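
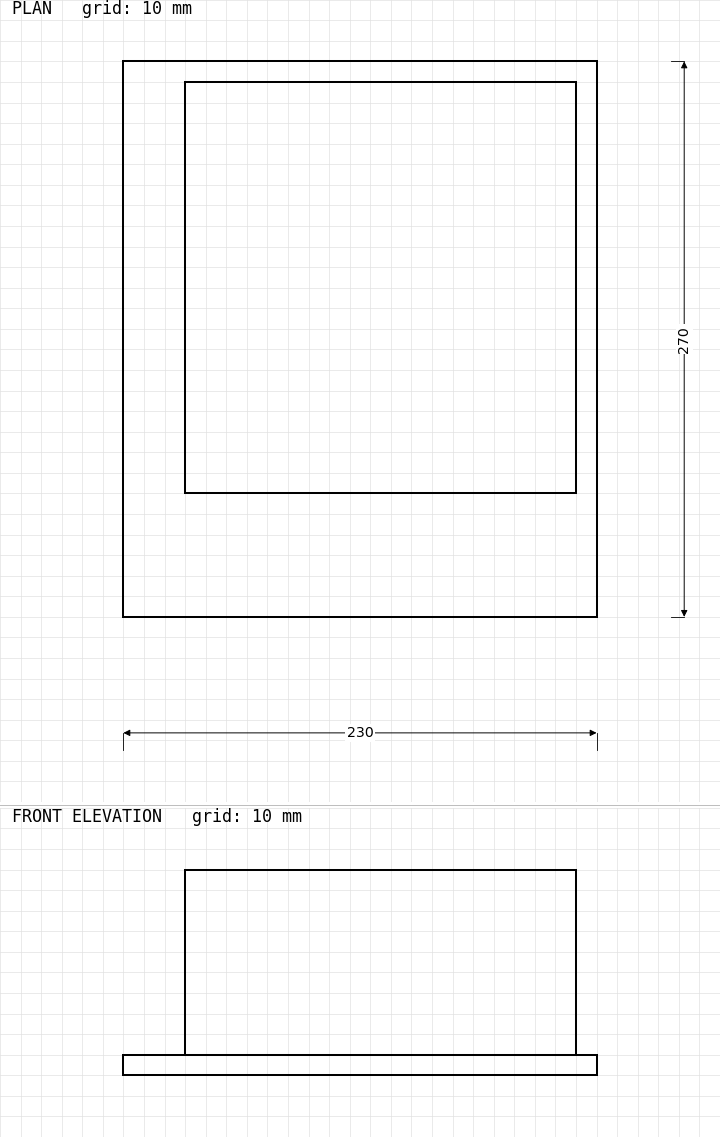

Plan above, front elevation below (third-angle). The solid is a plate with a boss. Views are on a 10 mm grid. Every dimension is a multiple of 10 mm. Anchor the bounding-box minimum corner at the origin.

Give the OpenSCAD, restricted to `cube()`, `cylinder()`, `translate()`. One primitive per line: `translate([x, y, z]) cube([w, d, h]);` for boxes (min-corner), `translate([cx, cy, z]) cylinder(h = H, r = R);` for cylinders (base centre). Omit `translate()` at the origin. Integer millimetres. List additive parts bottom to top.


cube([230, 270, 10]);
translate([30, 60, 10]) cube([190, 200, 90]);


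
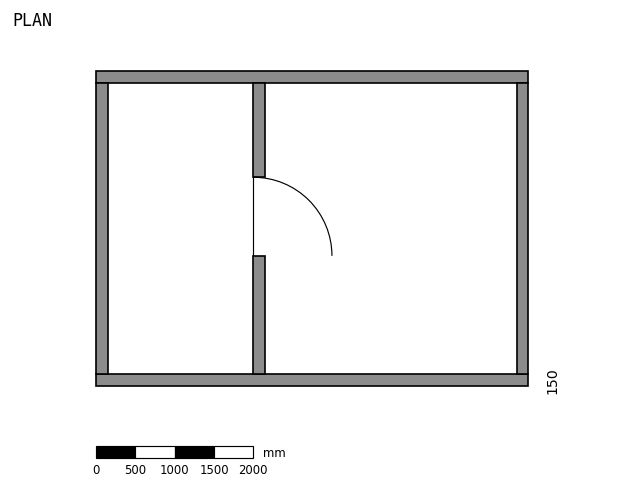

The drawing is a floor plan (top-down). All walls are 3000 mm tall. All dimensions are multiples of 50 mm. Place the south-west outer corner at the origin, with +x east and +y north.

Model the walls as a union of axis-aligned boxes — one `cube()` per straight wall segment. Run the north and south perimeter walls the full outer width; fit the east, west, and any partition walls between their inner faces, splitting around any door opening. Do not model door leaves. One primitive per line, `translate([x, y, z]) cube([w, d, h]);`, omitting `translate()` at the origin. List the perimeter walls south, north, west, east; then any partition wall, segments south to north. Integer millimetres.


cube([5500, 150, 3000]);
translate([0, 3850, 0]) cube([5500, 150, 3000]);
translate([0, 150, 0]) cube([150, 3700, 3000]);
translate([5350, 150, 0]) cube([150, 3700, 3000]);
translate([2000, 150, 0]) cube([150, 1500, 3000]);
translate([2000, 2650, 0]) cube([150, 1200, 3000]);


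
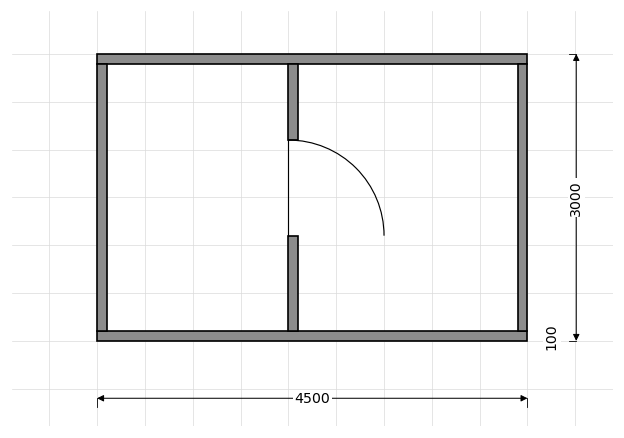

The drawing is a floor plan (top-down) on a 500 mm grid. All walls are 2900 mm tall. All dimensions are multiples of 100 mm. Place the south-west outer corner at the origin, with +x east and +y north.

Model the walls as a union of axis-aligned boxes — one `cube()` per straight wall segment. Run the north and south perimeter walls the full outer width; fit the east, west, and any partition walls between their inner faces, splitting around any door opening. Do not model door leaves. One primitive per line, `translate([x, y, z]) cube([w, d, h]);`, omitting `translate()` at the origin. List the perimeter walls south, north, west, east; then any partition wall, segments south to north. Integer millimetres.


cube([4500, 100, 2900]);
translate([0, 2900, 0]) cube([4500, 100, 2900]);
translate([0, 100, 0]) cube([100, 2800, 2900]);
translate([4400, 100, 0]) cube([100, 2800, 2900]);
translate([2000, 100, 0]) cube([100, 1000, 2900]);
translate([2000, 2100, 0]) cube([100, 800, 2900]);


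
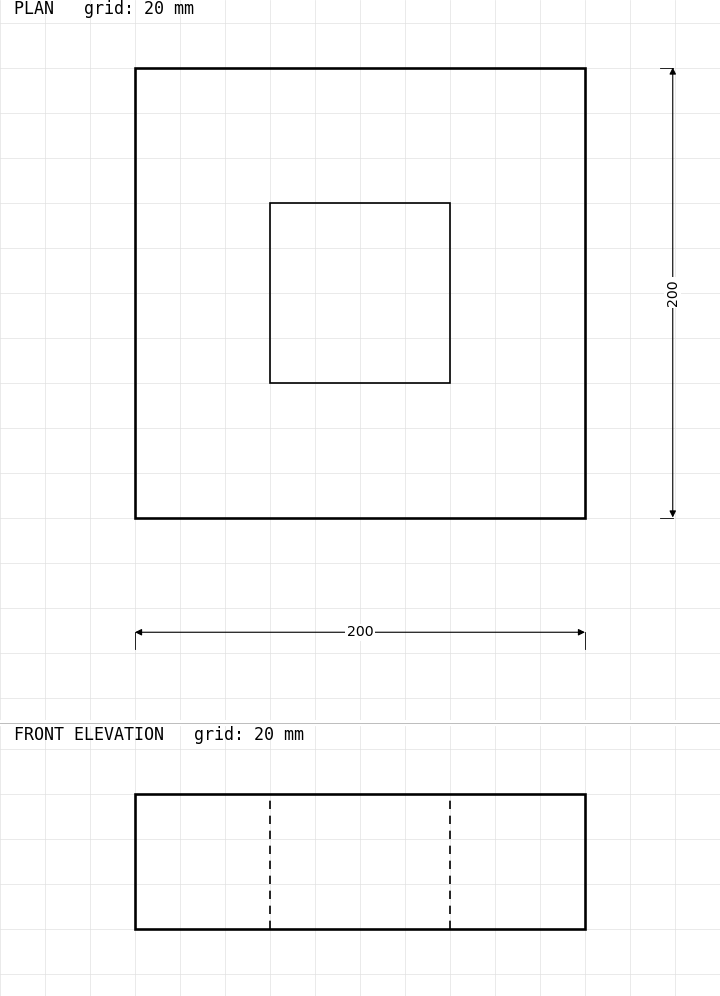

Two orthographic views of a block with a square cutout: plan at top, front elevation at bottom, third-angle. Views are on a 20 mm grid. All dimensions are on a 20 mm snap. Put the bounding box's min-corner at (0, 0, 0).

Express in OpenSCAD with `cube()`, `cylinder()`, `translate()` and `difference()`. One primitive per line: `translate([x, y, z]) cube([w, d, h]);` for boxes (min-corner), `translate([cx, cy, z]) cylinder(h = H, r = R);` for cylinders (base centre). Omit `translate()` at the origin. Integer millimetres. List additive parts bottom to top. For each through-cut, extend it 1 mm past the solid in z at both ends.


difference() {
  cube([200, 200, 60]);
  translate([60, 60, -1]) cube([80, 80, 62]);
}


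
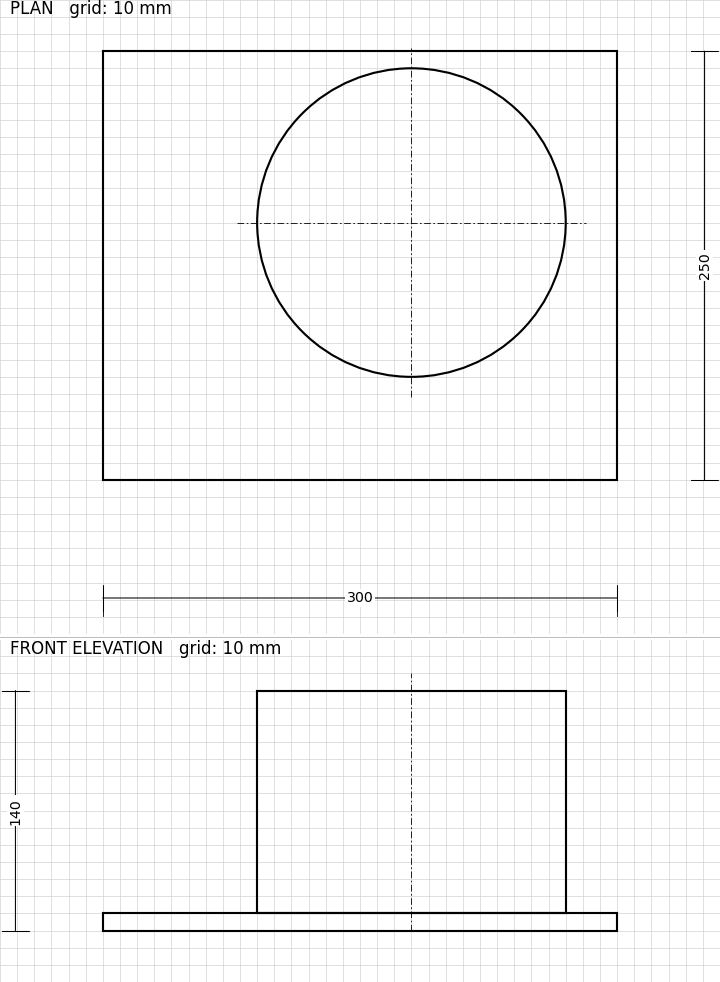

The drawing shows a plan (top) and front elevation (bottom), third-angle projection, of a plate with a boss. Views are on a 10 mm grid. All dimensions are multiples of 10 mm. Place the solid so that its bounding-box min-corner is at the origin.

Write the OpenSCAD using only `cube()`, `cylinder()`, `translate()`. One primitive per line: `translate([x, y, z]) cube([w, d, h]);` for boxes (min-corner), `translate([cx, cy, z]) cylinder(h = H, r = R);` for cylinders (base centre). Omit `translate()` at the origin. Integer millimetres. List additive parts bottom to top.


cube([300, 250, 10]);
translate([180, 150, 10]) cylinder(h = 130, r = 90);


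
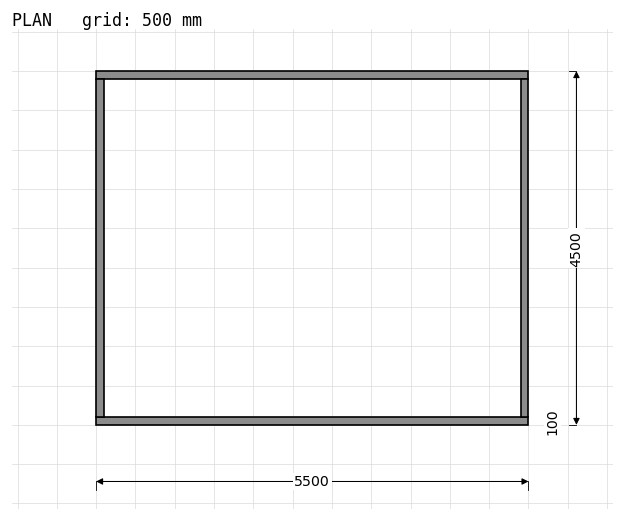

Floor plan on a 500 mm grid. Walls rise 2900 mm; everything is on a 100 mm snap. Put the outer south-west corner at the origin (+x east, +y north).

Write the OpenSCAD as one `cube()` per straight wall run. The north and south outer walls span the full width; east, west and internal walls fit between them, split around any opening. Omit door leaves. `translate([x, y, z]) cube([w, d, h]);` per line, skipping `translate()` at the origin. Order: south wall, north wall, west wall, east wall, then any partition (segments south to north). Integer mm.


cube([5500, 100, 2900]);
translate([0, 4400, 0]) cube([5500, 100, 2900]);
translate([0, 100, 0]) cube([100, 4300, 2900]);
translate([5400, 100, 0]) cube([100, 4300, 2900]);


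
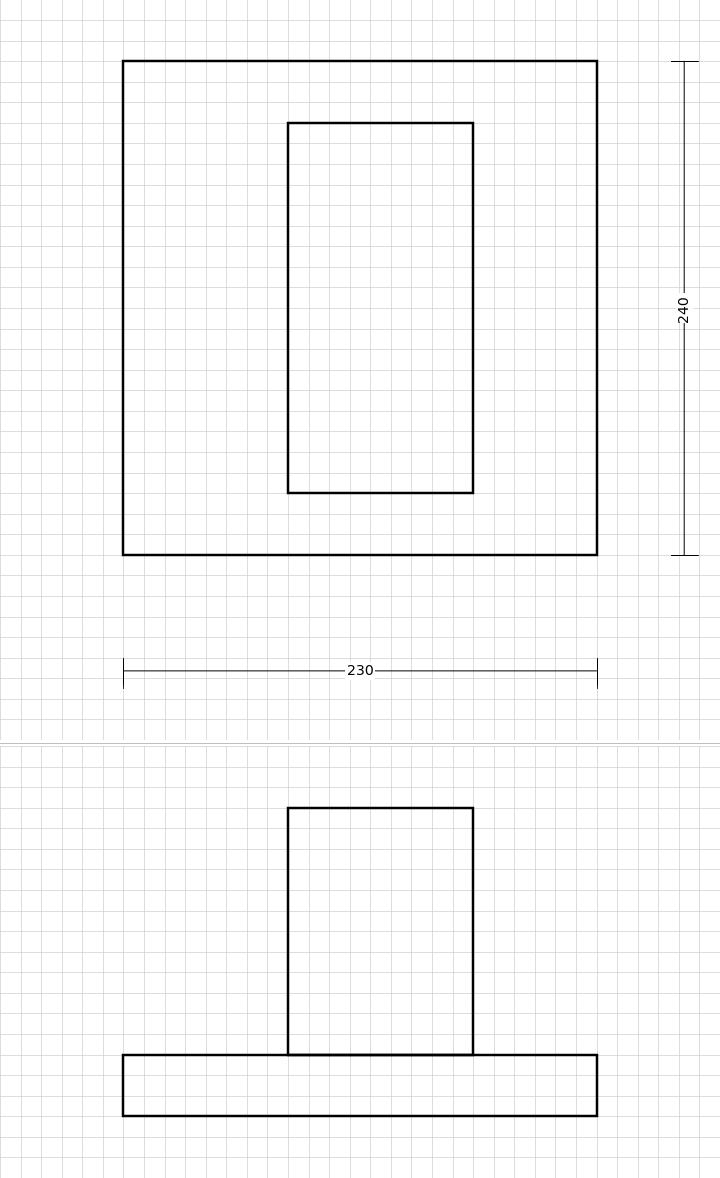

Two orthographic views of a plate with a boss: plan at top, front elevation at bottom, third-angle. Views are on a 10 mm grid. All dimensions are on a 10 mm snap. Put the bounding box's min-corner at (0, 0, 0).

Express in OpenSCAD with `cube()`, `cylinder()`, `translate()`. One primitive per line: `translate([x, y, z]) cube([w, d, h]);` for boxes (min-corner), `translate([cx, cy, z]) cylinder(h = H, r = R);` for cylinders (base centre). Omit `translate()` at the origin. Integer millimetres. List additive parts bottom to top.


cube([230, 240, 30]);
translate([80, 30, 30]) cube([90, 180, 120]);


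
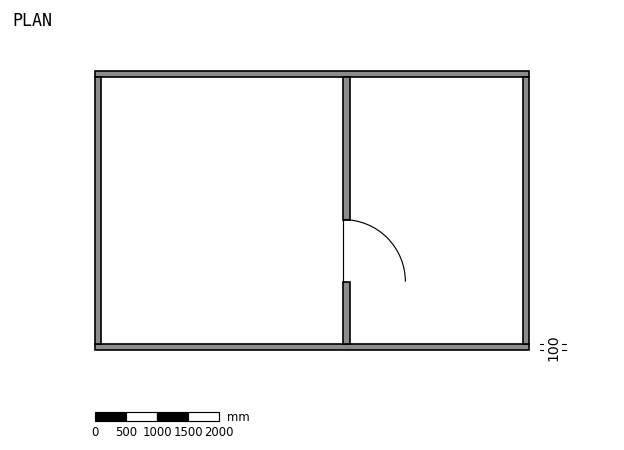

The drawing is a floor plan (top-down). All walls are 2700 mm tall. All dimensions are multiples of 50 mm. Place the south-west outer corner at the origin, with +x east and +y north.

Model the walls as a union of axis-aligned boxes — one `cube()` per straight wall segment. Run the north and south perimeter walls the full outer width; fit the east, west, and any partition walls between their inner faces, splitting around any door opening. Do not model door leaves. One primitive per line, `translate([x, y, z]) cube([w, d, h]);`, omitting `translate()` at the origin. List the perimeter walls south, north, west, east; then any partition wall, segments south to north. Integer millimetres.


cube([7000, 100, 2700]);
translate([0, 4400, 0]) cube([7000, 100, 2700]);
translate([0, 100, 0]) cube([100, 4300, 2700]);
translate([6900, 100, 0]) cube([100, 4300, 2700]);
translate([4000, 100, 0]) cube([100, 1000, 2700]);
translate([4000, 2100, 0]) cube([100, 2300, 2700]);


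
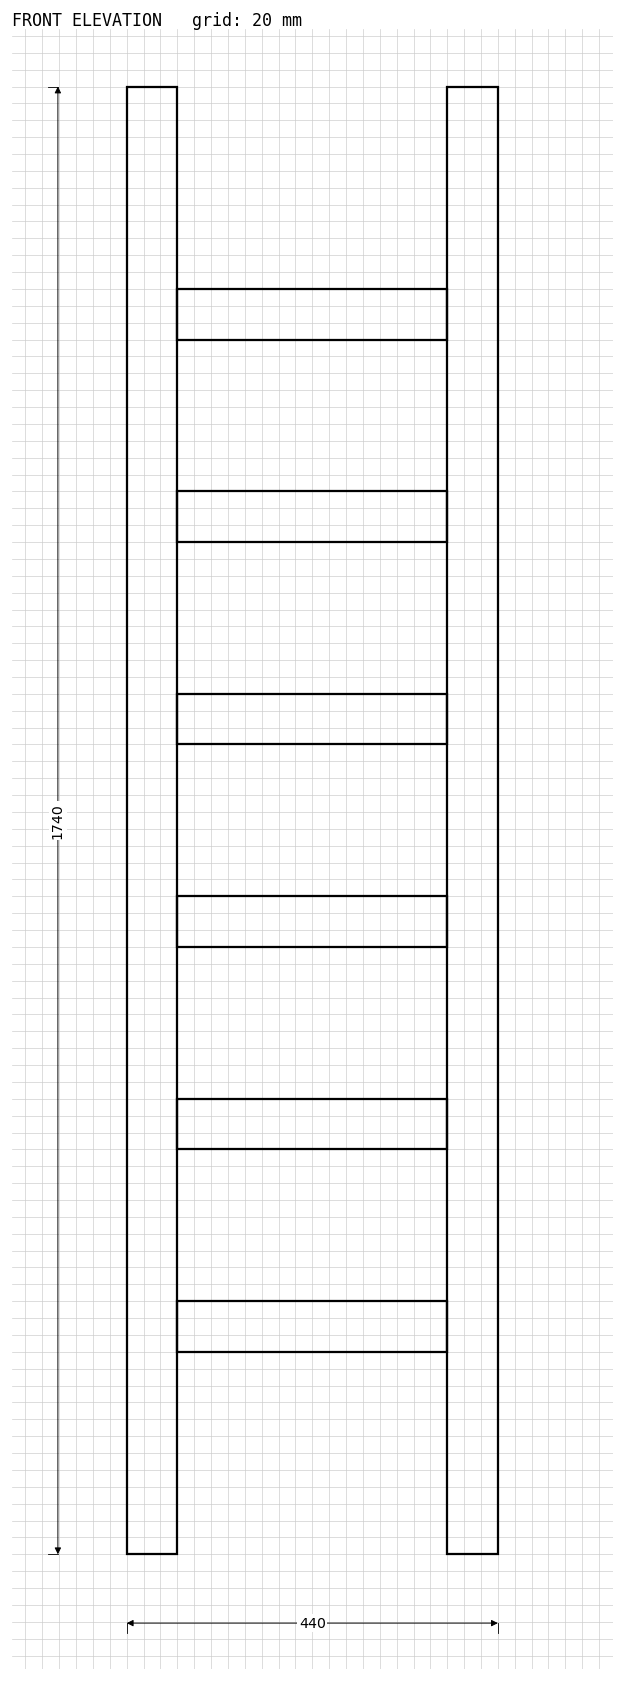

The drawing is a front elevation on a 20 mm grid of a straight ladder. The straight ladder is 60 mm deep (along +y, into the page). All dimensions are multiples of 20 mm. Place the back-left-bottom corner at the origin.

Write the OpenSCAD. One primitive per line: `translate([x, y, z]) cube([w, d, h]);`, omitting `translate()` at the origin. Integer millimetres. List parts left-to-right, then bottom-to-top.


cube([60, 60, 1740]);
translate([60, 0, 240]) cube([320, 60, 60]);
translate([60, 0, 480]) cube([320, 60, 60]);
translate([60, 0, 720]) cube([320, 60, 60]);
translate([60, 0, 960]) cube([320, 60, 60]);
translate([60, 0, 1200]) cube([320, 60, 60]);
translate([60, 0, 1440]) cube([320, 60, 60]);
translate([380, 0, 0]) cube([60, 60, 1740]);


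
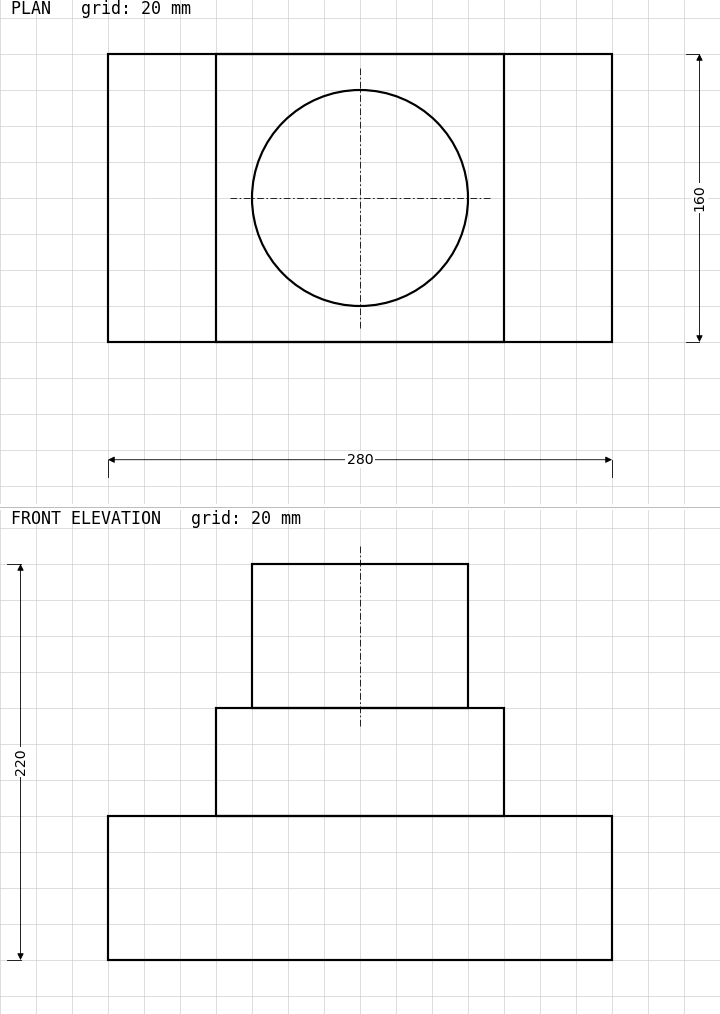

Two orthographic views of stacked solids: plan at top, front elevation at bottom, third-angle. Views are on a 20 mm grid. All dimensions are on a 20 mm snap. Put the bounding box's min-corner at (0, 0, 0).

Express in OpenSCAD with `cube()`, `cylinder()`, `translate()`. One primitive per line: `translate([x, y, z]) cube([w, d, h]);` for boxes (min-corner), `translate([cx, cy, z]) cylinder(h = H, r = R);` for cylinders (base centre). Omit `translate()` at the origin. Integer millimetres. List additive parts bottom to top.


cube([280, 160, 80]);
translate([60, 0, 80]) cube([160, 160, 60]);
translate([140, 80, 140]) cylinder(h = 80, r = 60);


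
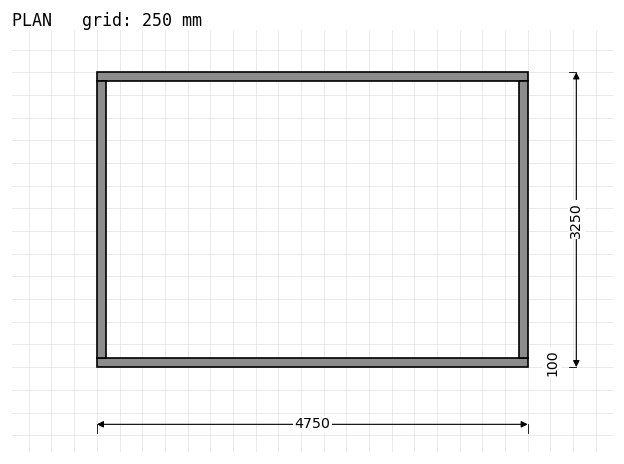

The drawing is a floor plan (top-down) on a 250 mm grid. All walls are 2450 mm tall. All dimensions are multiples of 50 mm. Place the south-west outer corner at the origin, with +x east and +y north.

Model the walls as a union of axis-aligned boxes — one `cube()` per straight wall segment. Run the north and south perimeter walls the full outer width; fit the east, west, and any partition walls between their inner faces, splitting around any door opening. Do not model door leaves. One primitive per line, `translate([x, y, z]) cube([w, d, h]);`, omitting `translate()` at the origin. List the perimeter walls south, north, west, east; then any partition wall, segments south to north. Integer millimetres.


cube([4750, 100, 2450]);
translate([0, 3150, 0]) cube([4750, 100, 2450]);
translate([0, 100, 0]) cube([100, 3050, 2450]);
translate([4650, 100, 0]) cube([100, 3050, 2450]);


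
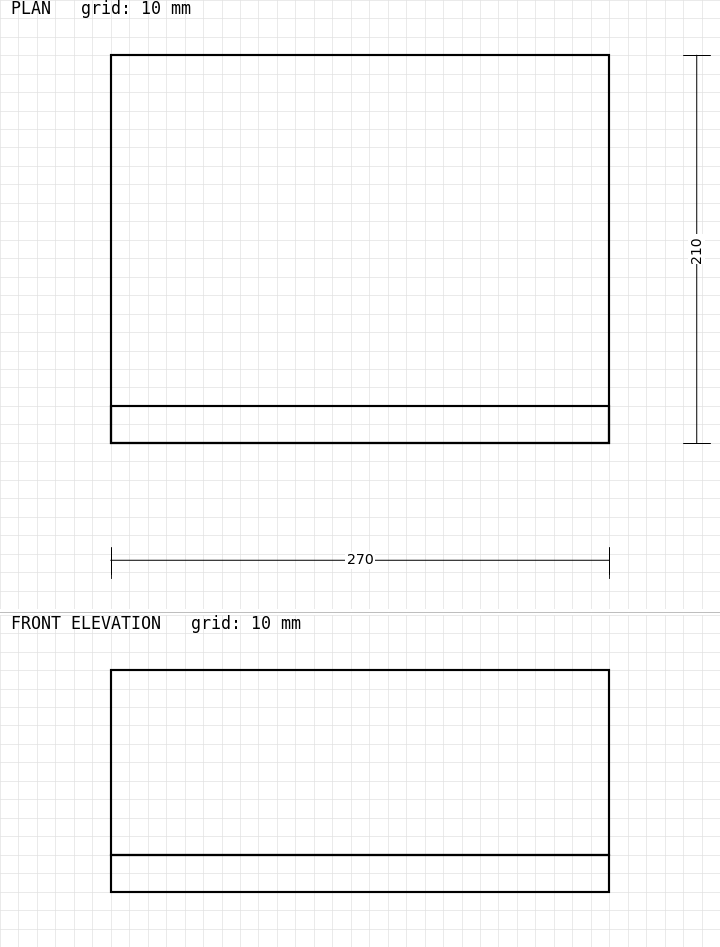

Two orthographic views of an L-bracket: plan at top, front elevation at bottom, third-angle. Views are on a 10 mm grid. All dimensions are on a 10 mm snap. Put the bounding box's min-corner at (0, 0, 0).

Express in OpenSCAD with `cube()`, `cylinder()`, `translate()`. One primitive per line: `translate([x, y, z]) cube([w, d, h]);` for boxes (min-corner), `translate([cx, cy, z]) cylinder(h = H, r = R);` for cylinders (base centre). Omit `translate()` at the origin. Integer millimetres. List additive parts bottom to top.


cube([270, 210, 20]);
translate([0, 0, 20]) cube([270, 20, 100]);


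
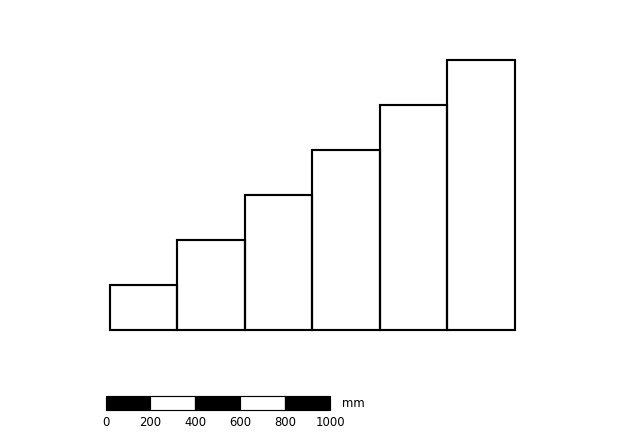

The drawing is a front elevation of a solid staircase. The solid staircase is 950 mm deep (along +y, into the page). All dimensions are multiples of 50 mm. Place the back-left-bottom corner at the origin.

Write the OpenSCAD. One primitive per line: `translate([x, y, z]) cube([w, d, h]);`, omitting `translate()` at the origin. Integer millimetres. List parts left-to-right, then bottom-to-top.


cube([300, 950, 200]);
translate([300, 0, 0]) cube([300, 950, 400]);
translate([600, 0, 0]) cube([300, 950, 600]);
translate([900, 0, 0]) cube([300, 950, 800]);
translate([1200, 0, 0]) cube([300, 950, 1000]);
translate([1500, 0, 0]) cube([300, 950, 1200]);


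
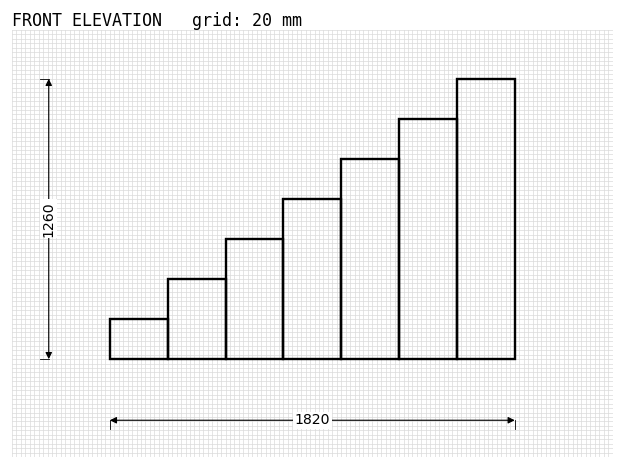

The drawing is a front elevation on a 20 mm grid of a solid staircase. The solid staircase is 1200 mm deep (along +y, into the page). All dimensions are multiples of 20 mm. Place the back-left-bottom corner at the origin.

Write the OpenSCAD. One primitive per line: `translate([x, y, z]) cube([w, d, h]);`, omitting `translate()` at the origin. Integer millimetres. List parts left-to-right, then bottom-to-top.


cube([260, 1200, 180]);
translate([260, 0, 0]) cube([260, 1200, 360]);
translate([520, 0, 0]) cube([260, 1200, 540]);
translate([780, 0, 0]) cube([260, 1200, 720]);
translate([1040, 0, 0]) cube([260, 1200, 900]);
translate([1300, 0, 0]) cube([260, 1200, 1080]);
translate([1560, 0, 0]) cube([260, 1200, 1260]);


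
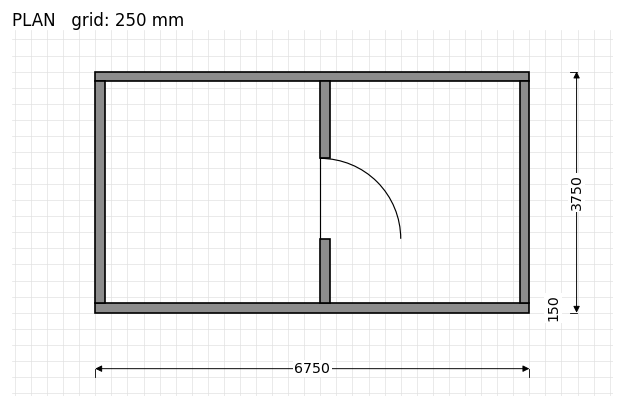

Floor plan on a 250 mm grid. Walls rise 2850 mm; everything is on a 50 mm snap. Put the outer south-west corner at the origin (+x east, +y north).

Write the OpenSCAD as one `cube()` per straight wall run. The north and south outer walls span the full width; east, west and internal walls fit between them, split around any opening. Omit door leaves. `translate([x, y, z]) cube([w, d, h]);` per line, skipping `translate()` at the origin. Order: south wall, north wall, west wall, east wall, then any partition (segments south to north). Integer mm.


cube([6750, 150, 2850]);
translate([0, 3600, 0]) cube([6750, 150, 2850]);
translate([0, 150, 0]) cube([150, 3450, 2850]);
translate([6600, 150, 0]) cube([150, 3450, 2850]);
translate([3500, 150, 0]) cube([150, 1000, 2850]);
translate([3500, 2400, 0]) cube([150, 1200, 2850]);


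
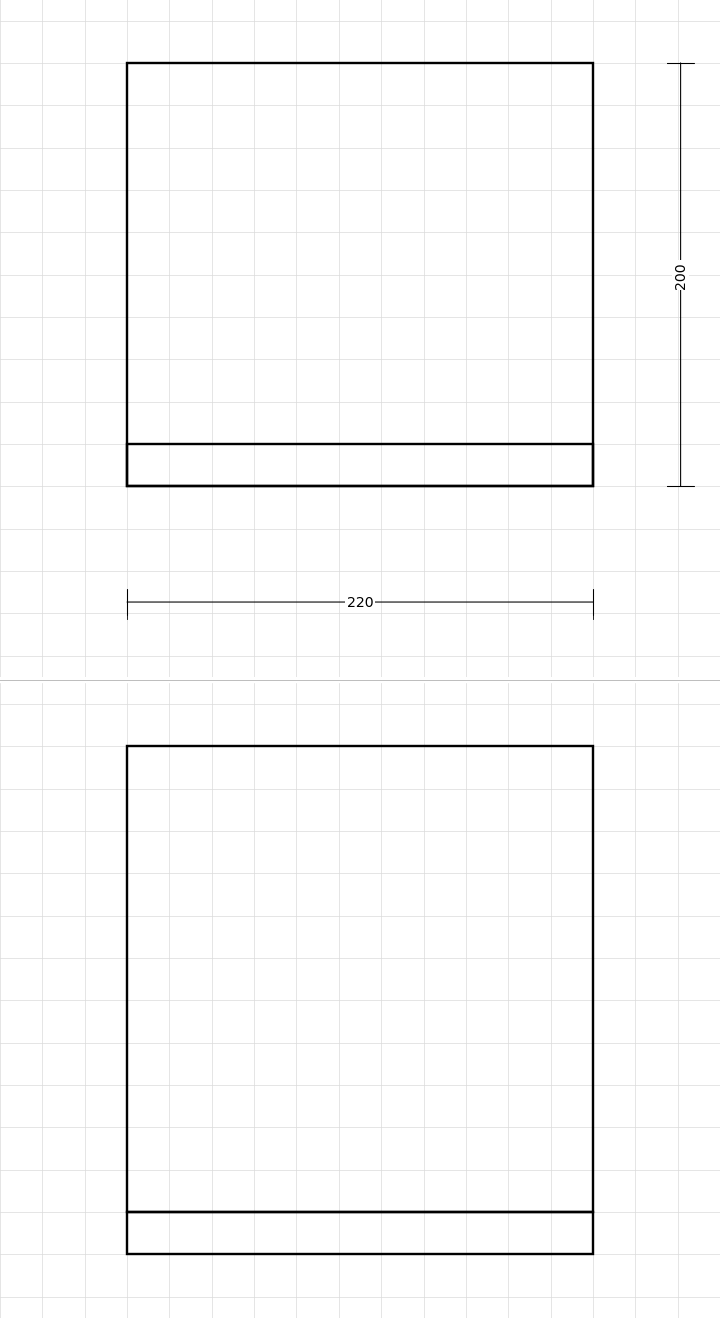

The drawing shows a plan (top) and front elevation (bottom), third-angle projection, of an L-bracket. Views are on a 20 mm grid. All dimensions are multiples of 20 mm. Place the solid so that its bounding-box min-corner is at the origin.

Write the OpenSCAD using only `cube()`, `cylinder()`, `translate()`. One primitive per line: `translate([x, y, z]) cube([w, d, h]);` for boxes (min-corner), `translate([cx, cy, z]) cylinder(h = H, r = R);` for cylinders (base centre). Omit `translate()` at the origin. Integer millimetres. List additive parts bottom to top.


cube([220, 200, 20]);
translate([0, 0, 20]) cube([220, 20, 220]);


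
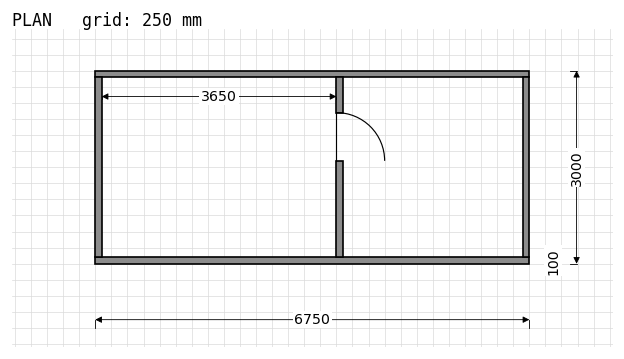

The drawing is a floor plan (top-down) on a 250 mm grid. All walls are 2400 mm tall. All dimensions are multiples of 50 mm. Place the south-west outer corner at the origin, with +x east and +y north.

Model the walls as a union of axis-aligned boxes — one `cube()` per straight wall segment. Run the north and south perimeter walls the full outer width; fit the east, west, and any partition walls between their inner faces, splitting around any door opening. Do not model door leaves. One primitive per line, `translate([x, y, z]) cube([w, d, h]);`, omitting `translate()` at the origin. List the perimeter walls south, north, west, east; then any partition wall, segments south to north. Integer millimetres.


cube([6750, 100, 2400]);
translate([0, 2900, 0]) cube([6750, 100, 2400]);
translate([0, 100, 0]) cube([100, 2800, 2400]);
translate([6650, 100, 0]) cube([100, 2800, 2400]);
translate([3750, 100, 0]) cube([100, 1500, 2400]);
translate([3750, 2350, 0]) cube([100, 550, 2400]);


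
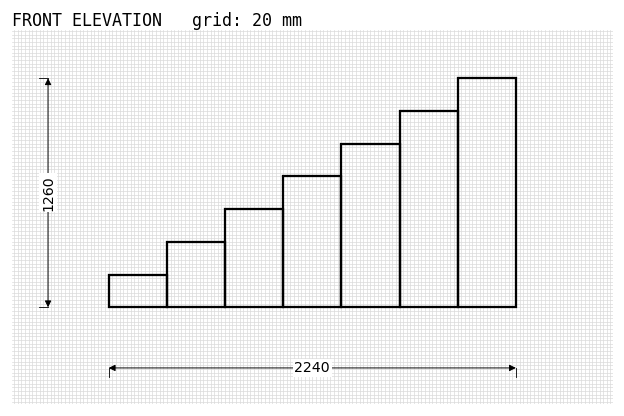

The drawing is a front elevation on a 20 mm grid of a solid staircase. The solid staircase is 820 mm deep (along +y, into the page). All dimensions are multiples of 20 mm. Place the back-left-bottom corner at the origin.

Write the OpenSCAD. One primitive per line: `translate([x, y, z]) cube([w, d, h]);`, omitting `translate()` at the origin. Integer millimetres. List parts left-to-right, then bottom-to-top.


cube([320, 820, 180]);
translate([320, 0, 0]) cube([320, 820, 360]);
translate([640, 0, 0]) cube([320, 820, 540]);
translate([960, 0, 0]) cube([320, 820, 720]);
translate([1280, 0, 0]) cube([320, 820, 900]);
translate([1600, 0, 0]) cube([320, 820, 1080]);
translate([1920, 0, 0]) cube([320, 820, 1260]);


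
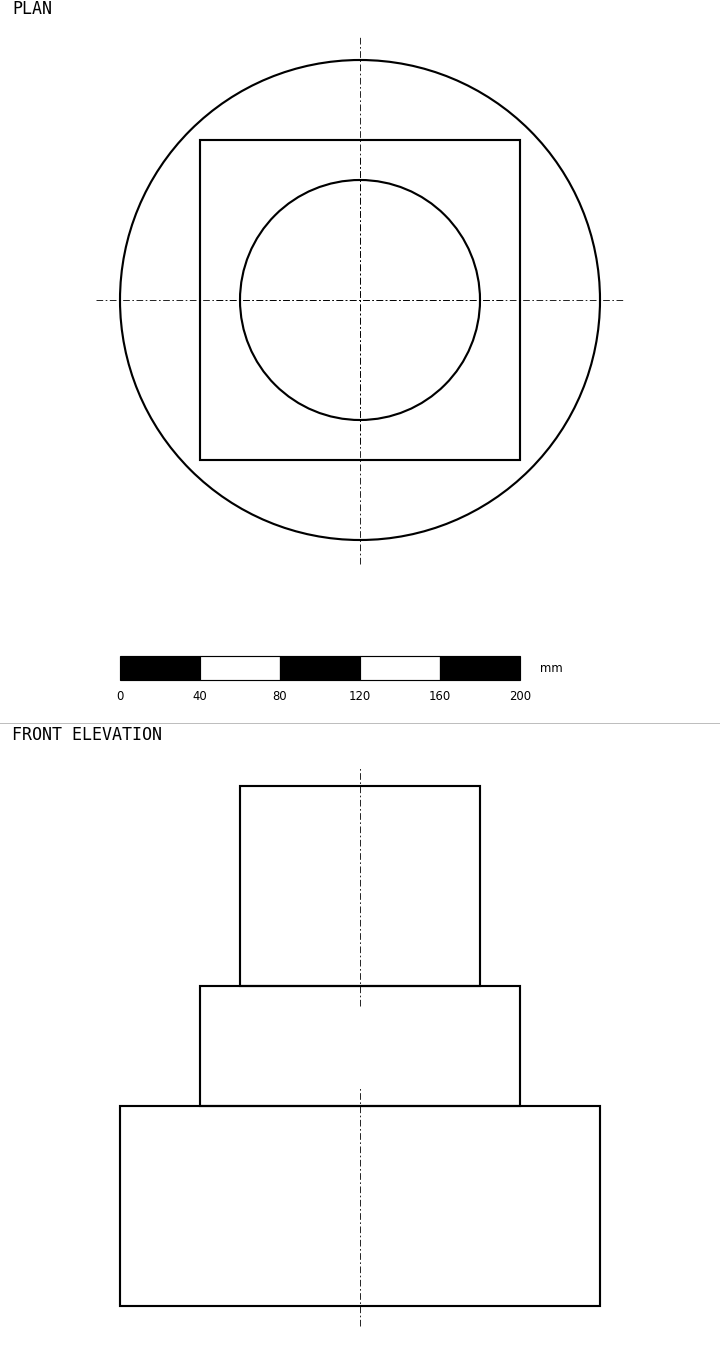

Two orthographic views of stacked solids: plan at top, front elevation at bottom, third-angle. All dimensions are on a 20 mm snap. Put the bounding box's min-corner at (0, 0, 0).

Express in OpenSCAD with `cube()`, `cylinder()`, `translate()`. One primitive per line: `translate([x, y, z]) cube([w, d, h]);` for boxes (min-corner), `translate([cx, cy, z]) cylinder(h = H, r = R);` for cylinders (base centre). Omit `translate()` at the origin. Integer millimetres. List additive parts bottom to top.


translate([120, 120, 0]) cylinder(h = 100, r = 120);
translate([40, 40, 100]) cube([160, 160, 60]);
translate([120, 120, 160]) cylinder(h = 100, r = 60);


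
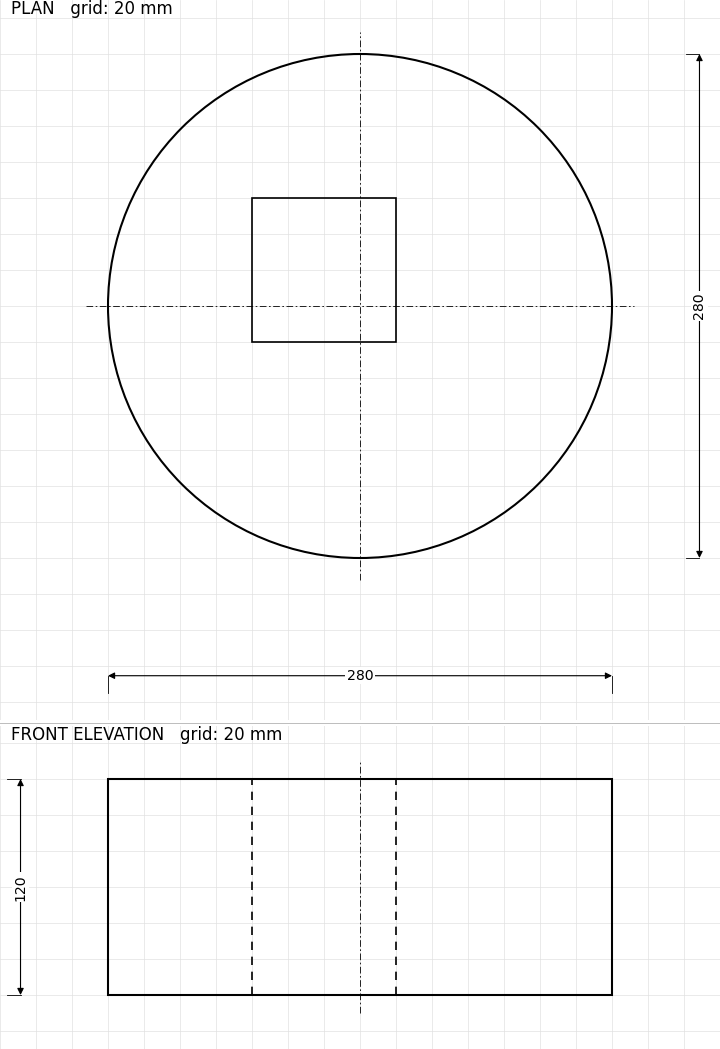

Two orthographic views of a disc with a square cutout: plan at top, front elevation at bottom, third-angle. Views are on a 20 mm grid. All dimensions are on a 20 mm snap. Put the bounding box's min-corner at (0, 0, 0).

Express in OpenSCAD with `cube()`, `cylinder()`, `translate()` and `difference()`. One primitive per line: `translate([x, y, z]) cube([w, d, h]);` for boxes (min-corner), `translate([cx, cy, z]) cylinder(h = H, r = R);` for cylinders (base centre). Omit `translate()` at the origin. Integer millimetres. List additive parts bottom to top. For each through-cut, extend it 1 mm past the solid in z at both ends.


difference() {
  translate([140, 140, 0]) cylinder(h = 120, r = 140);
  translate([80, 120, -1]) cube([80, 80, 122]);
}


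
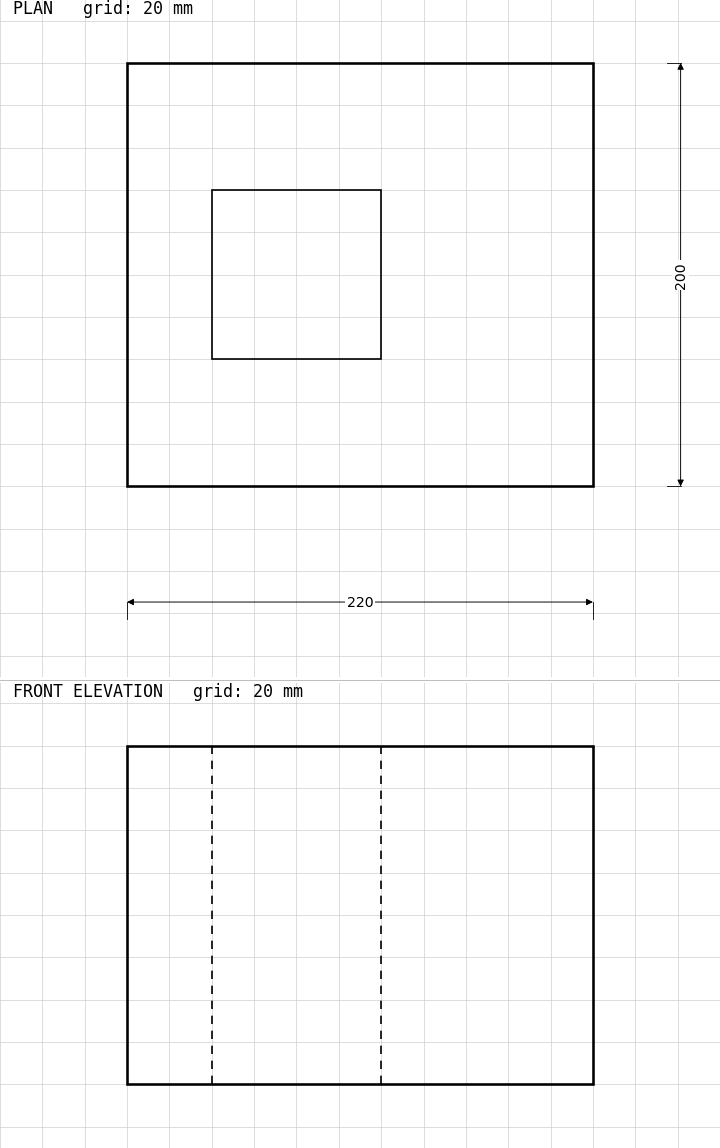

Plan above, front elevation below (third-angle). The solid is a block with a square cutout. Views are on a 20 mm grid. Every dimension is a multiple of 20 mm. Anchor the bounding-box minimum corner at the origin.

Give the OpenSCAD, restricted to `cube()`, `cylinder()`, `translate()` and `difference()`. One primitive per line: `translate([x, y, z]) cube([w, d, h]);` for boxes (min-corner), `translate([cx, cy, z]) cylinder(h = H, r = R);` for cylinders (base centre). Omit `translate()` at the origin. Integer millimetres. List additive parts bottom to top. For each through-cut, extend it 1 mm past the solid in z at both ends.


difference() {
  cube([220, 200, 160]);
  translate([40, 60, -1]) cube([80, 80, 162]);
}


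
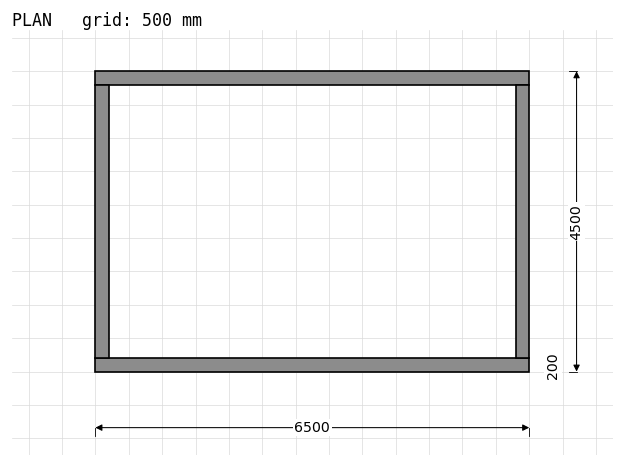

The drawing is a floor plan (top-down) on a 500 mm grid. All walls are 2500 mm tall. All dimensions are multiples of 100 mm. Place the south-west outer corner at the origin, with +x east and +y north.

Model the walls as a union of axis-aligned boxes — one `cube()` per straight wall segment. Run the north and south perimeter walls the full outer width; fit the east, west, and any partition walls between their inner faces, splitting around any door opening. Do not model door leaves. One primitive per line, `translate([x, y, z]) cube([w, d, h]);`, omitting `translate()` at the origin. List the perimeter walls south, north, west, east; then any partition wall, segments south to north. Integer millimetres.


cube([6500, 200, 2500]);
translate([0, 4300, 0]) cube([6500, 200, 2500]);
translate([0, 200, 0]) cube([200, 4100, 2500]);
translate([6300, 200, 0]) cube([200, 4100, 2500]);


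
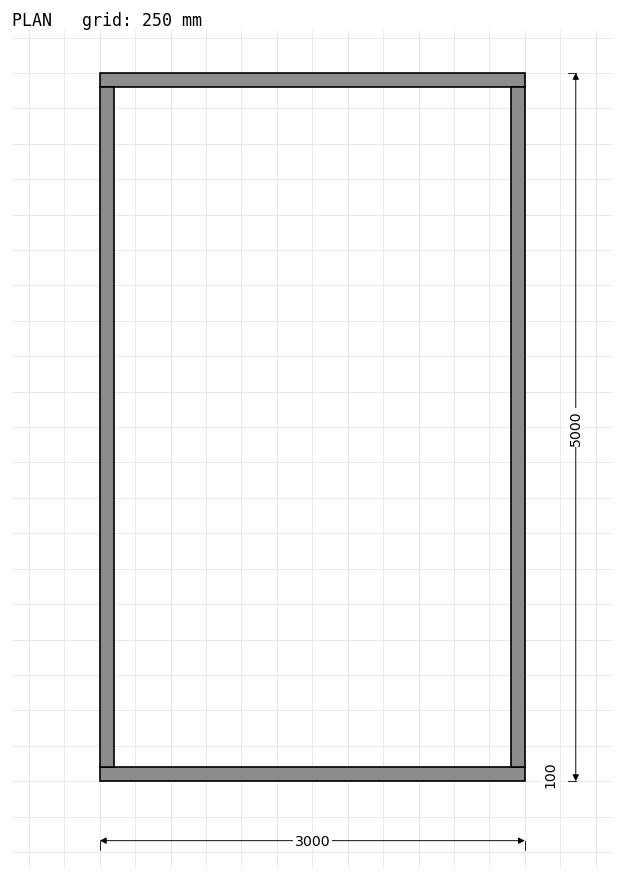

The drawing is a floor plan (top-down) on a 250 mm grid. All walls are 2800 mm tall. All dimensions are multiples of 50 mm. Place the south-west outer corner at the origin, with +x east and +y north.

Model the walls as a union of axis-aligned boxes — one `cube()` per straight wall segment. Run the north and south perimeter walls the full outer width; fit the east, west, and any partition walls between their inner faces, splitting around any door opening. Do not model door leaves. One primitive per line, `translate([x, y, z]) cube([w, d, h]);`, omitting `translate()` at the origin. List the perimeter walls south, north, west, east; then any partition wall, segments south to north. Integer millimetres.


cube([3000, 100, 2800]);
translate([0, 4900, 0]) cube([3000, 100, 2800]);
translate([0, 100, 0]) cube([100, 4800, 2800]);
translate([2900, 100, 0]) cube([100, 4800, 2800]);


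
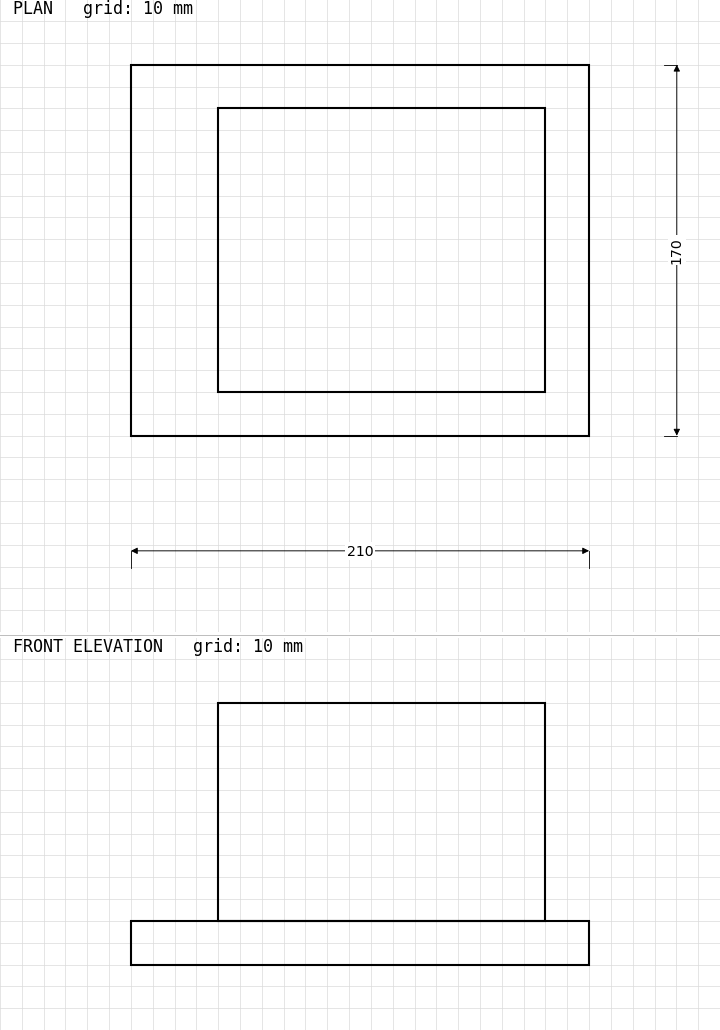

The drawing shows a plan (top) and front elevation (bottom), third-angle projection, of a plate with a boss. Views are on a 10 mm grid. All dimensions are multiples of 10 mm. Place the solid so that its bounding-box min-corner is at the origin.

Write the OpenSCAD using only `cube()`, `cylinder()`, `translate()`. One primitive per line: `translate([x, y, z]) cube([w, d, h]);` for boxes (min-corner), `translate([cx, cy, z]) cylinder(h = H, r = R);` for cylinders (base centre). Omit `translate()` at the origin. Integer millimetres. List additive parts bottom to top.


cube([210, 170, 20]);
translate([40, 20, 20]) cube([150, 130, 100]);


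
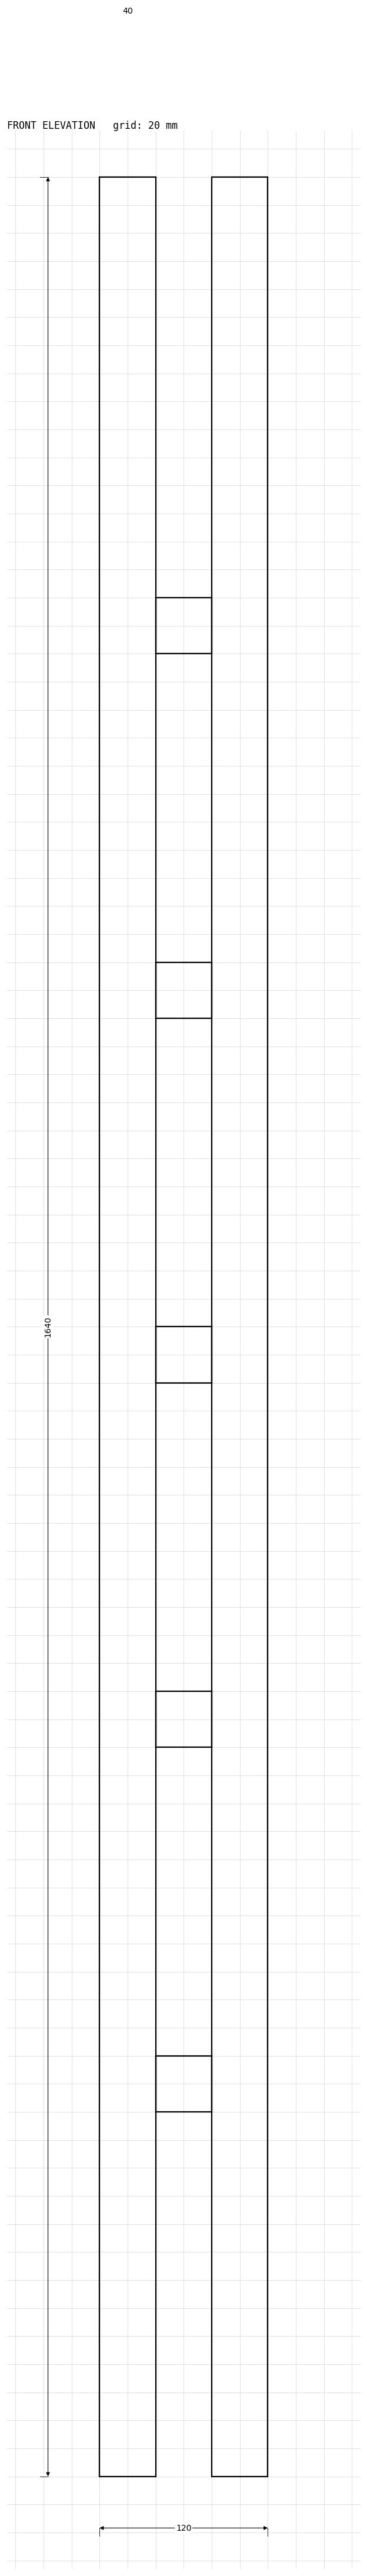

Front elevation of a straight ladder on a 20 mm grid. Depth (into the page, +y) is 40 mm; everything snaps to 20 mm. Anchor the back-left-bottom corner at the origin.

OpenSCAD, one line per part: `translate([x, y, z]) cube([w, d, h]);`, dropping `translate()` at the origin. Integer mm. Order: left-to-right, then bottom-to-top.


cube([40, 40, 1640]);
translate([40, 0, 260]) cube([40, 40, 40]);
translate([40, 0, 520]) cube([40, 40, 40]);
translate([40, 0, 780]) cube([40, 40, 40]);
translate([40, 0, 1040]) cube([40, 40, 40]);
translate([40, 0, 1300]) cube([40, 40, 40]);
translate([80, 0, 0]) cube([40, 40, 1640]);


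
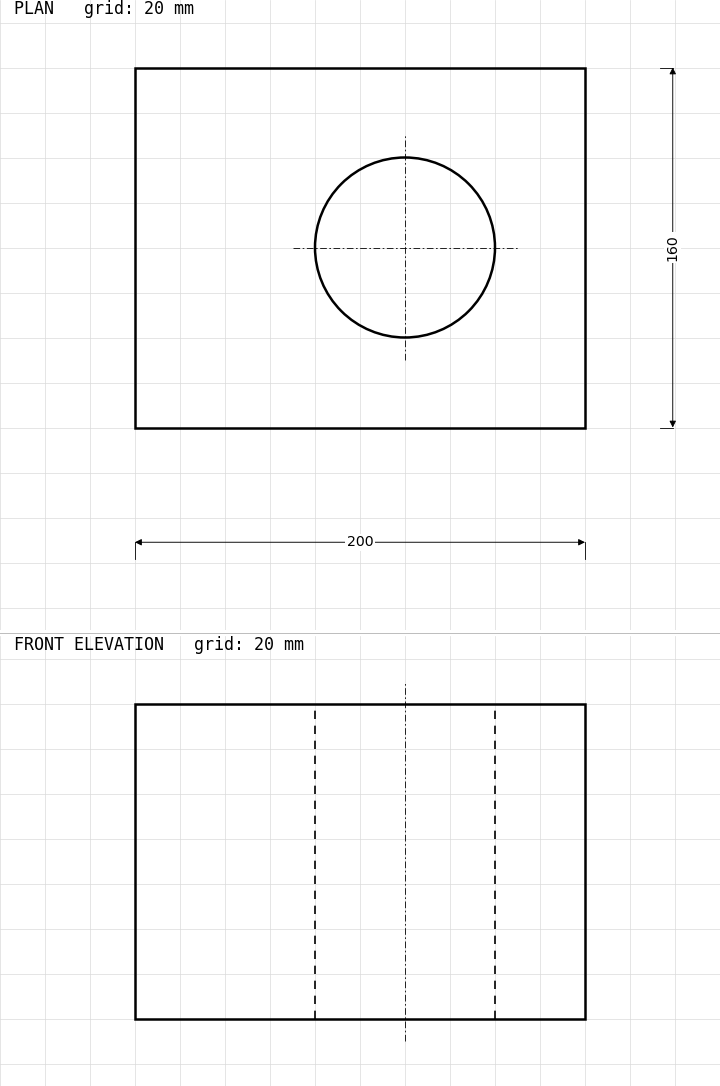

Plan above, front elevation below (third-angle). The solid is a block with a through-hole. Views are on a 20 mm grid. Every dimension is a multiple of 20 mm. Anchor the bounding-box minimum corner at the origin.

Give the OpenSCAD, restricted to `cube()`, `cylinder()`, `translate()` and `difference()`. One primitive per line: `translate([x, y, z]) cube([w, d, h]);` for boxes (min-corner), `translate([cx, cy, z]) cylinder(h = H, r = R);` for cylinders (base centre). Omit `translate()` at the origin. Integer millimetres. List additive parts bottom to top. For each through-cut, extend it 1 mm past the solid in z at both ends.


difference() {
  cube([200, 160, 140]);
  translate([120, 80, -1]) cylinder(h = 142, r = 40);
}


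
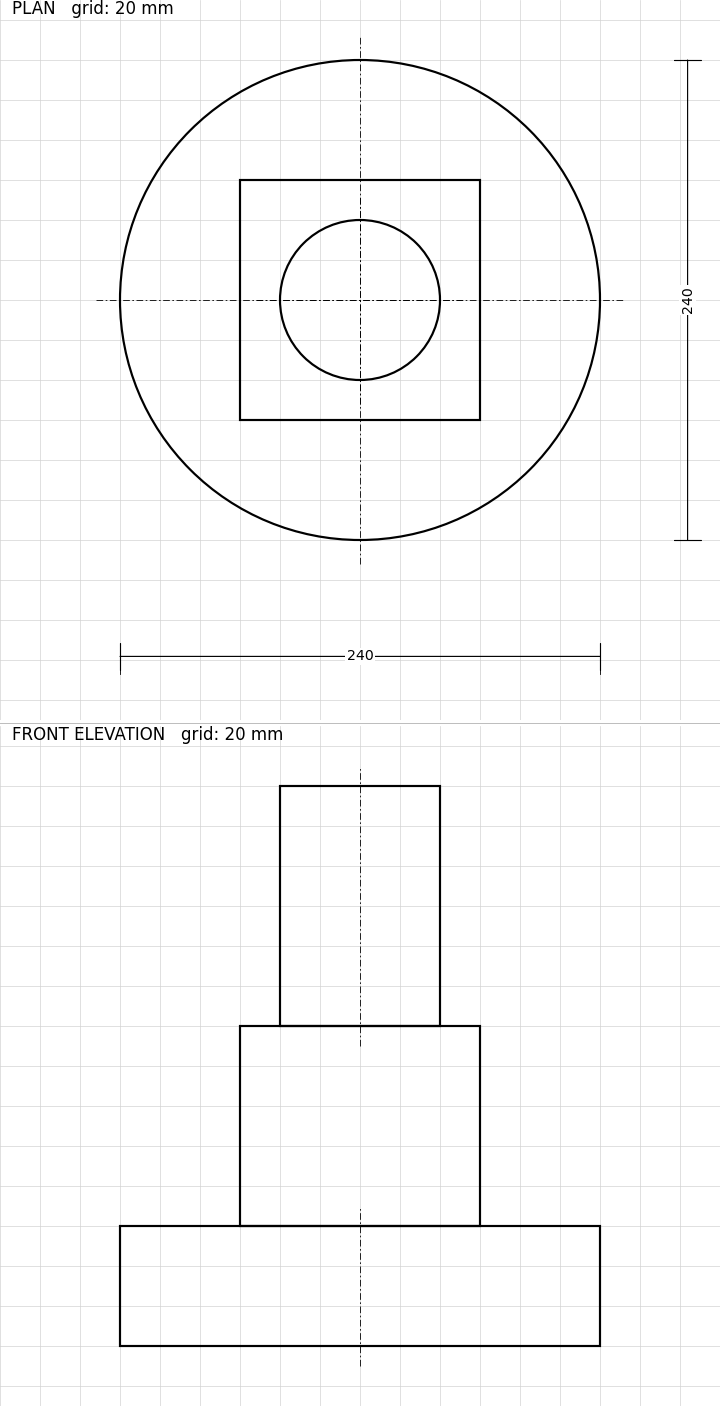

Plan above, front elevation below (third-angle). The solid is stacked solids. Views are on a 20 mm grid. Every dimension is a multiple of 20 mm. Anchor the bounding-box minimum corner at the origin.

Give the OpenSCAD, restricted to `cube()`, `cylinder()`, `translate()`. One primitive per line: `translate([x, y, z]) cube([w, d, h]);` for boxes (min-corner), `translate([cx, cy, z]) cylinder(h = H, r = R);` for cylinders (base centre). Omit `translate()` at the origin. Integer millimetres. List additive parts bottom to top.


translate([120, 120, 0]) cylinder(h = 60, r = 120);
translate([60, 60, 60]) cube([120, 120, 100]);
translate([120, 120, 160]) cylinder(h = 120, r = 40);


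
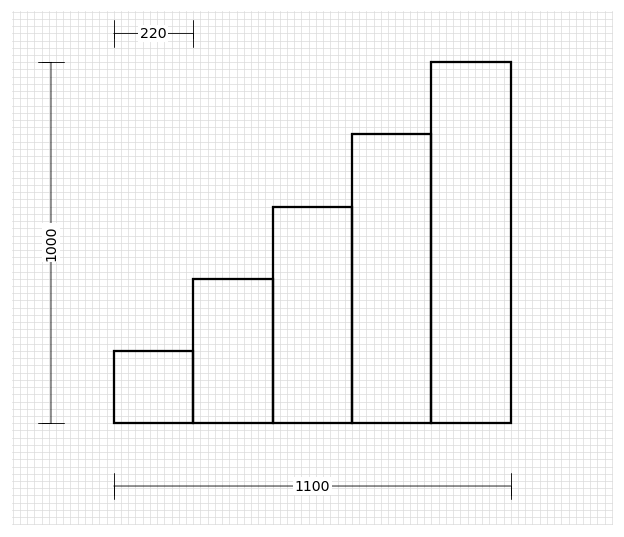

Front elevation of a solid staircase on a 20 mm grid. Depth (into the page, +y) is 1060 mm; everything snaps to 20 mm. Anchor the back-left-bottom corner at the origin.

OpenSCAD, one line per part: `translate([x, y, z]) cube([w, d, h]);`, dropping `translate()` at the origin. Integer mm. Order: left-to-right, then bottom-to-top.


cube([220, 1060, 200]);
translate([220, 0, 0]) cube([220, 1060, 400]);
translate([440, 0, 0]) cube([220, 1060, 600]);
translate([660, 0, 0]) cube([220, 1060, 800]);
translate([880, 0, 0]) cube([220, 1060, 1000]);


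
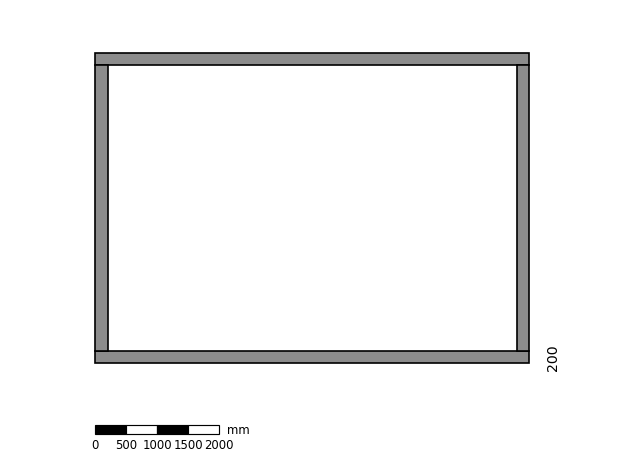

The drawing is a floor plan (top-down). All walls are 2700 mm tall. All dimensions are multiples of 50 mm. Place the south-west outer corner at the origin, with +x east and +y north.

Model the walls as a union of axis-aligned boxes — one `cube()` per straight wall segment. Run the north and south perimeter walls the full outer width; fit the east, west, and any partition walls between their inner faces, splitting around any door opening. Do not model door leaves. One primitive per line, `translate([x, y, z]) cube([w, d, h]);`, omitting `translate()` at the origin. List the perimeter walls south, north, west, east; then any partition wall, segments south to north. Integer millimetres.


cube([7000, 200, 2700]);
translate([0, 4800, 0]) cube([7000, 200, 2700]);
translate([0, 200, 0]) cube([200, 4600, 2700]);
translate([6800, 200, 0]) cube([200, 4600, 2700]);


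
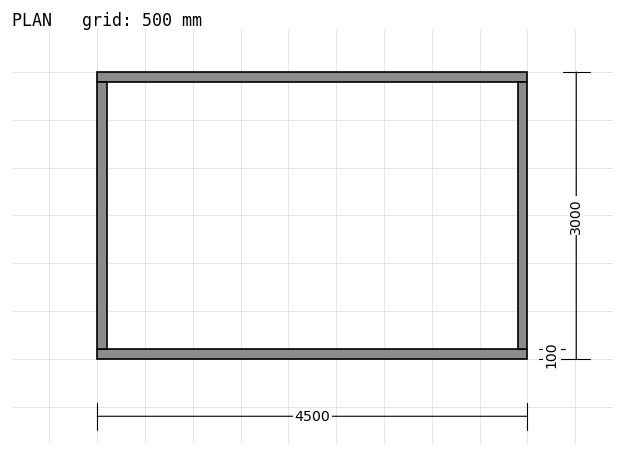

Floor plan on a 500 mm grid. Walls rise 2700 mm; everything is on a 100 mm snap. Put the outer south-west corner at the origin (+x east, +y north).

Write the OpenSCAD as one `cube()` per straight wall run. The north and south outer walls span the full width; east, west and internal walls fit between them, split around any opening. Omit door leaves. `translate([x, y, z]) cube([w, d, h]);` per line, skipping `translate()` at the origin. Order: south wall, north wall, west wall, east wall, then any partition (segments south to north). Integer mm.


cube([4500, 100, 2700]);
translate([0, 2900, 0]) cube([4500, 100, 2700]);
translate([0, 100, 0]) cube([100, 2800, 2700]);
translate([4400, 100, 0]) cube([100, 2800, 2700]);


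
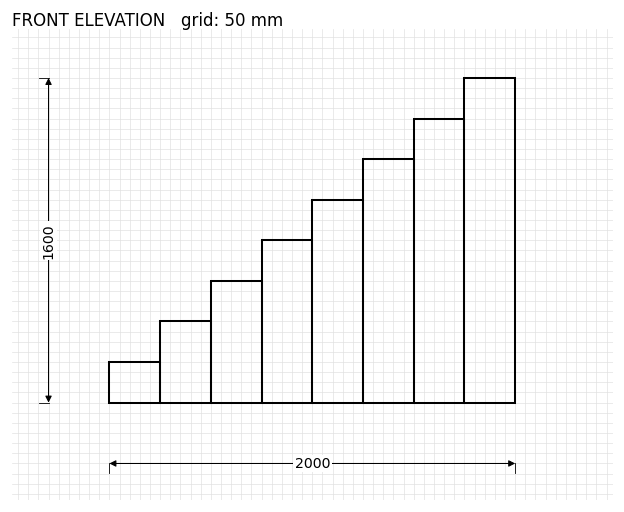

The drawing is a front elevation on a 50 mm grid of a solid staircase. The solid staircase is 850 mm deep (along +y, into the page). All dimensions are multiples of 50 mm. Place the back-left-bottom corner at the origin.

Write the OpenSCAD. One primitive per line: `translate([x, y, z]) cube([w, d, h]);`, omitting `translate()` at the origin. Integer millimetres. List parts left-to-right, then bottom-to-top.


cube([250, 850, 200]);
translate([250, 0, 0]) cube([250, 850, 400]);
translate([500, 0, 0]) cube([250, 850, 600]);
translate([750, 0, 0]) cube([250, 850, 800]);
translate([1000, 0, 0]) cube([250, 850, 1000]);
translate([1250, 0, 0]) cube([250, 850, 1200]);
translate([1500, 0, 0]) cube([250, 850, 1400]);
translate([1750, 0, 0]) cube([250, 850, 1600]);


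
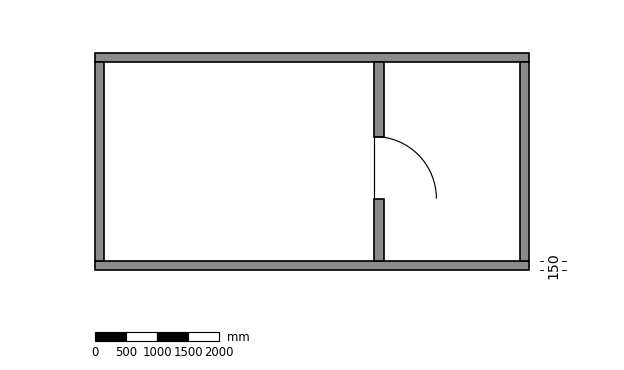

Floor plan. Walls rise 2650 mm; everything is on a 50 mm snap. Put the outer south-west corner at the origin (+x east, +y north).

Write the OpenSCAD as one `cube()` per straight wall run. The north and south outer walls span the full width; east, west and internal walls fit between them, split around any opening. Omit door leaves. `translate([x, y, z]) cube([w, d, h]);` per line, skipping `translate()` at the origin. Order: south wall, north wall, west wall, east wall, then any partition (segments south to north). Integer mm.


cube([7000, 150, 2650]);
translate([0, 3350, 0]) cube([7000, 150, 2650]);
translate([0, 150, 0]) cube([150, 3200, 2650]);
translate([6850, 150, 0]) cube([150, 3200, 2650]);
translate([4500, 150, 0]) cube([150, 1000, 2650]);
translate([4500, 2150, 0]) cube([150, 1200, 2650]);


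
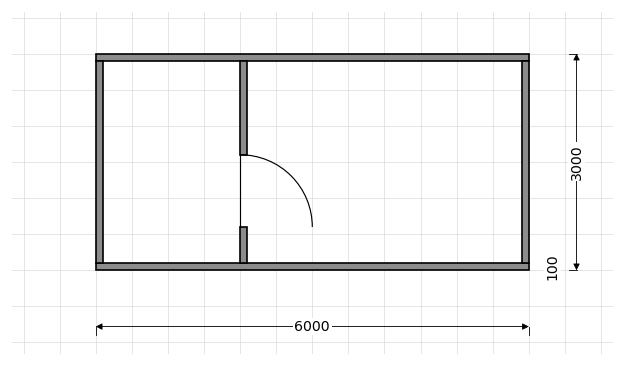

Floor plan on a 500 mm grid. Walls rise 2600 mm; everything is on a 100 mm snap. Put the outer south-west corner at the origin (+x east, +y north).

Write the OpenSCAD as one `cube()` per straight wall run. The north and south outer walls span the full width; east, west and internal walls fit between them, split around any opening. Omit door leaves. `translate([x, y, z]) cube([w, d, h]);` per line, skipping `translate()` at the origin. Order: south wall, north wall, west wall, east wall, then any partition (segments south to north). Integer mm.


cube([6000, 100, 2600]);
translate([0, 2900, 0]) cube([6000, 100, 2600]);
translate([0, 100, 0]) cube([100, 2800, 2600]);
translate([5900, 100, 0]) cube([100, 2800, 2600]);
translate([2000, 100, 0]) cube([100, 500, 2600]);
translate([2000, 1600, 0]) cube([100, 1300, 2600]);


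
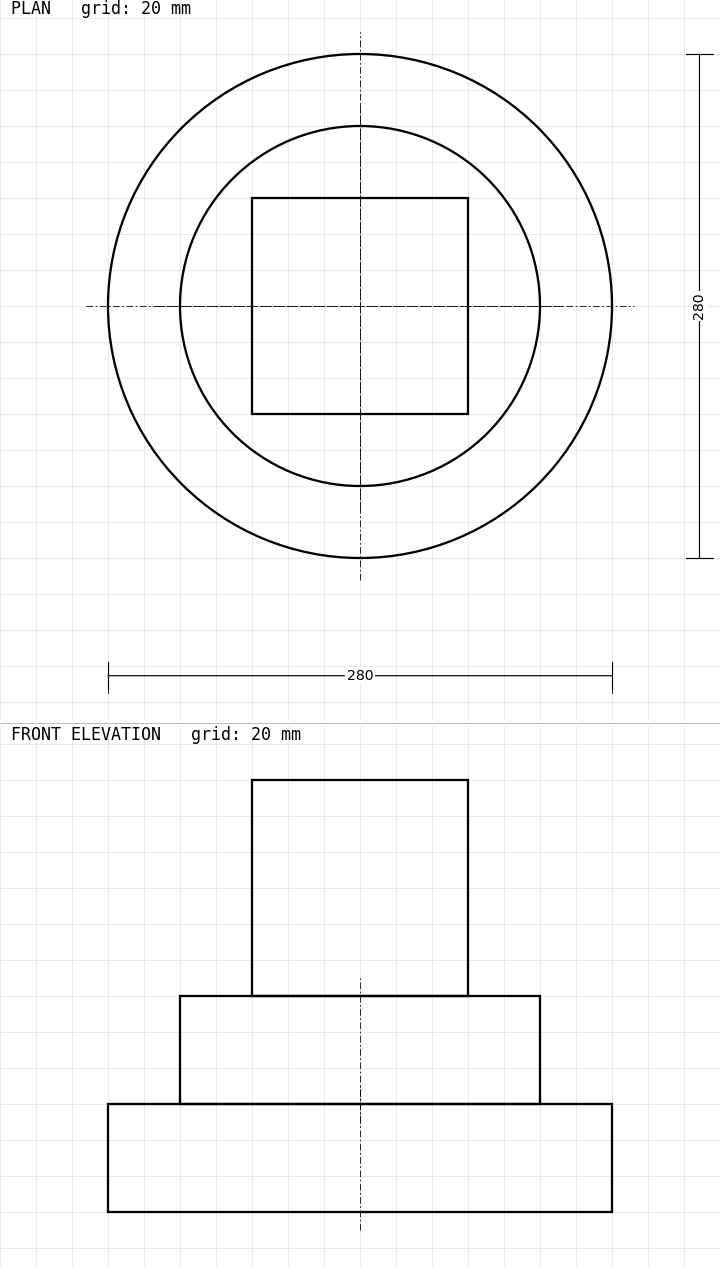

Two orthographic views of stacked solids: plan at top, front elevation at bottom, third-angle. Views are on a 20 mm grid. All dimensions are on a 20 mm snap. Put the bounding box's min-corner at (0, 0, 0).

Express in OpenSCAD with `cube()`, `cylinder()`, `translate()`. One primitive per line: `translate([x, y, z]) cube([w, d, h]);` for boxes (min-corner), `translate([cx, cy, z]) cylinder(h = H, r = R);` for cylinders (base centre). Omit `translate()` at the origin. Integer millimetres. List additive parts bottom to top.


translate([140, 140, 0]) cylinder(h = 60, r = 140);
translate([140, 140, 60]) cylinder(h = 60, r = 100);
translate([80, 80, 120]) cube([120, 120, 120]);


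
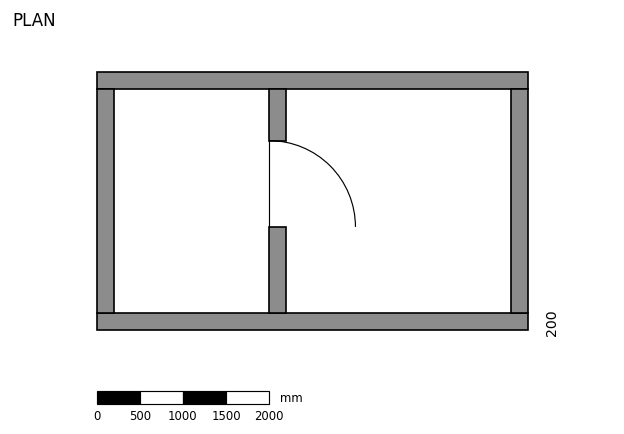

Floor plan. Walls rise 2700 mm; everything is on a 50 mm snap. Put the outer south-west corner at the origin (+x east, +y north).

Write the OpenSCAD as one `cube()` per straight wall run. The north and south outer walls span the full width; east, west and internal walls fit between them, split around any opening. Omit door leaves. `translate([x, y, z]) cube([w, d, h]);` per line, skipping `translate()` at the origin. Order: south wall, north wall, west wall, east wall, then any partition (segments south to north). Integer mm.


cube([5000, 200, 2700]);
translate([0, 2800, 0]) cube([5000, 200, 2700]);
translate([0, 200, 0]) cube([200, 2600, 2700]);
translate([4800, 200, 0]) cube([200, 2600, 2700]);
translate([2000, 200, 0]) cube([200, 1000, 2700]);
translate([2000, 2200, 0]) cube([200, 600, 2700]);


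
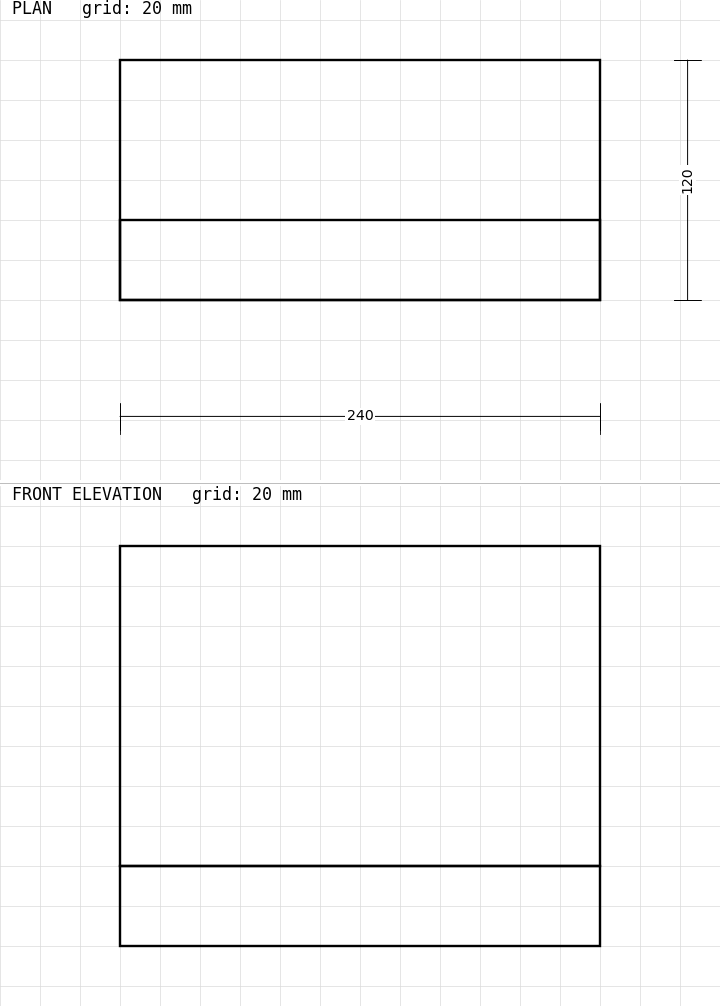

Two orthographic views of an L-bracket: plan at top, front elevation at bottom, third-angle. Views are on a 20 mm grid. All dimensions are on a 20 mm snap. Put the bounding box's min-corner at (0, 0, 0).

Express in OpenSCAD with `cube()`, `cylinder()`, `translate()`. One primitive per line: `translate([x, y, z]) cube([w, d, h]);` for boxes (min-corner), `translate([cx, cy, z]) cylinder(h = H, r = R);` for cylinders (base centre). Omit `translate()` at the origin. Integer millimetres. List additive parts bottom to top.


cube([240, 120, 40]);
translate([0, 0, 40]) cube([240, 40, 160]);


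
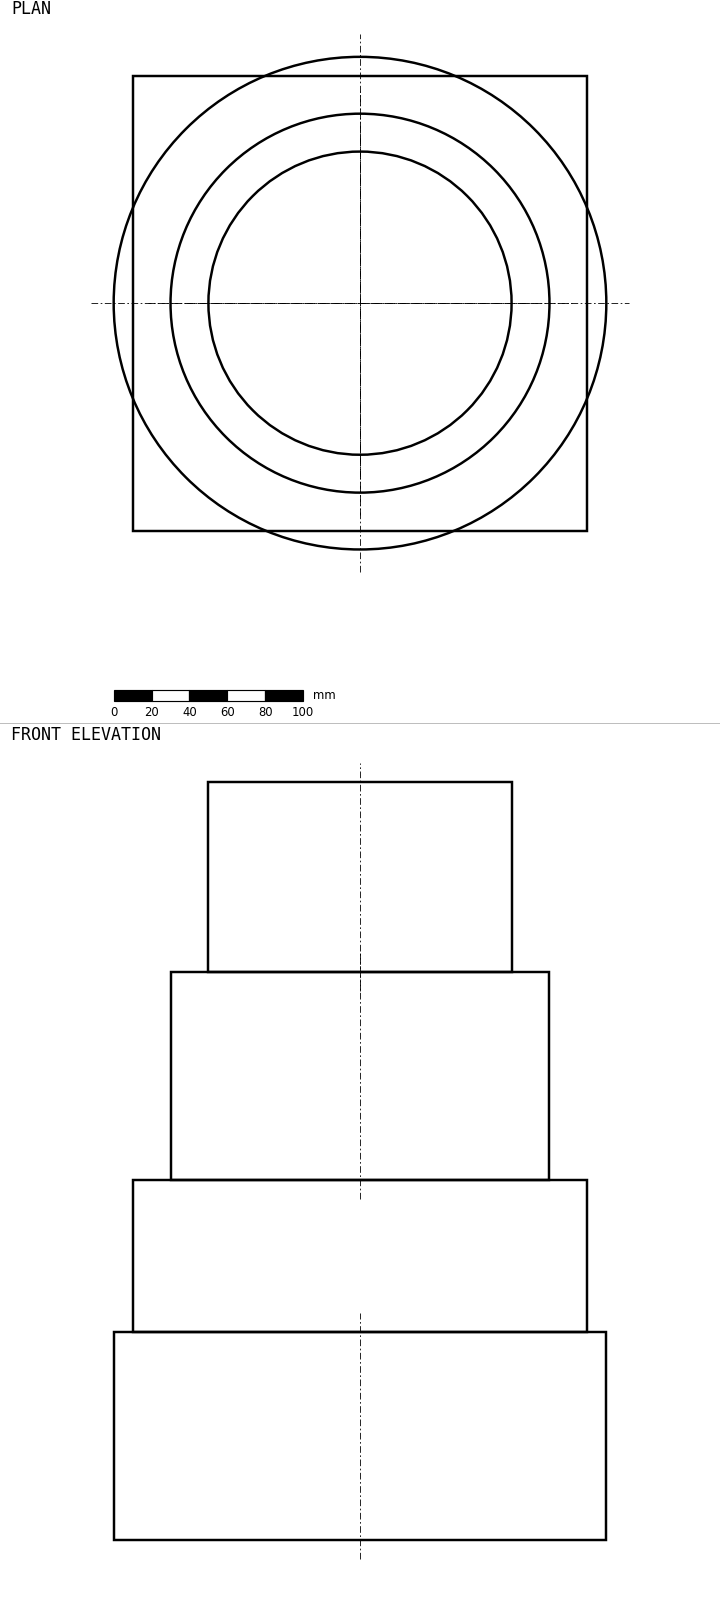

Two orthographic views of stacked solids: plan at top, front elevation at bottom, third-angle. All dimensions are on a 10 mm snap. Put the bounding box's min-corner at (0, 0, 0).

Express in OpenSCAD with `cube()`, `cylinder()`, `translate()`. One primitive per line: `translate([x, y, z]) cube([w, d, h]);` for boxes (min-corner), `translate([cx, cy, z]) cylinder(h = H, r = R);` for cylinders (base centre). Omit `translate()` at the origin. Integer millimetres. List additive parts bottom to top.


translate([130, 130, 0]) cylinder(h = 110, r = 130);
translate([10, 10, 110]) cube([240, 240, 80]);
translate([130, 130, 190]) cylinder(h = 110, r = 100);
translate([130, 130, 300]) cylinder(h = 100, r = 80);
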